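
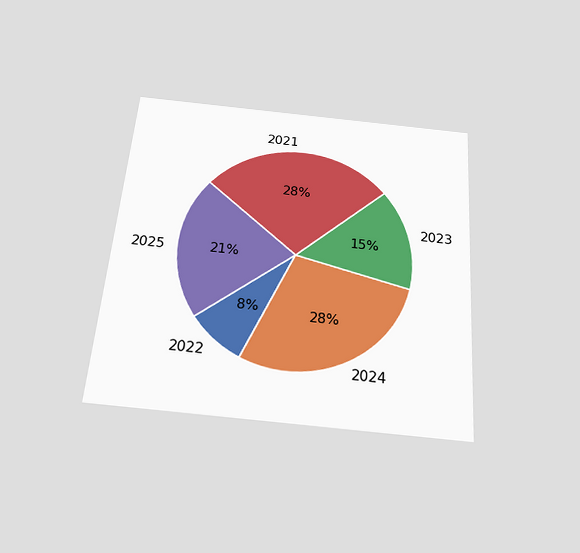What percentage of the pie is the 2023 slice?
The chart is tilted about 4° clockwise and viewed slightly from below. The 2023 slice takes up 15% of the pie.

15%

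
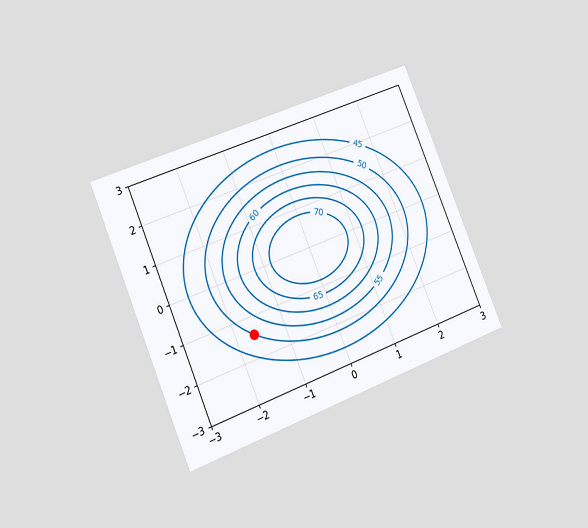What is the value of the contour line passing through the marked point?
The chart is tilted about 23° counter-clockwise and viewed slightly from the left. The marked point sits on the contour labelled 50.

50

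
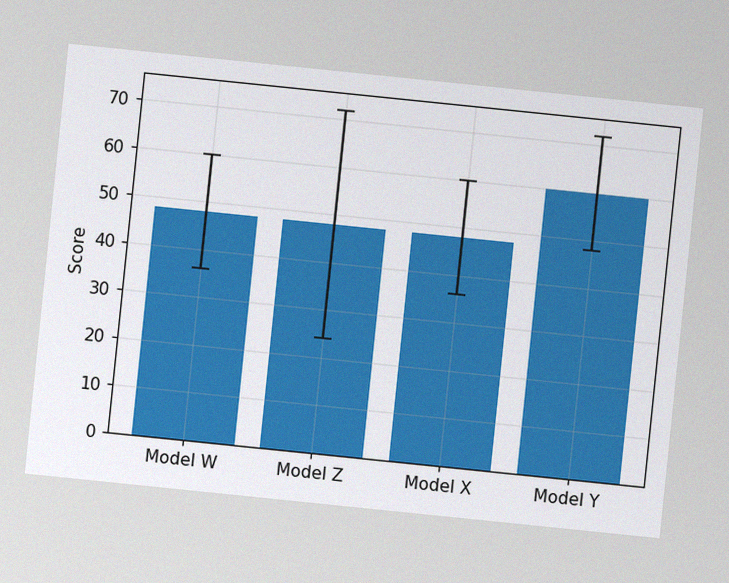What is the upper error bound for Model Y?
The chart is tilted about 6° clockwise, with some photo noise. The Model Y bar's upper whisker reaches 72.

72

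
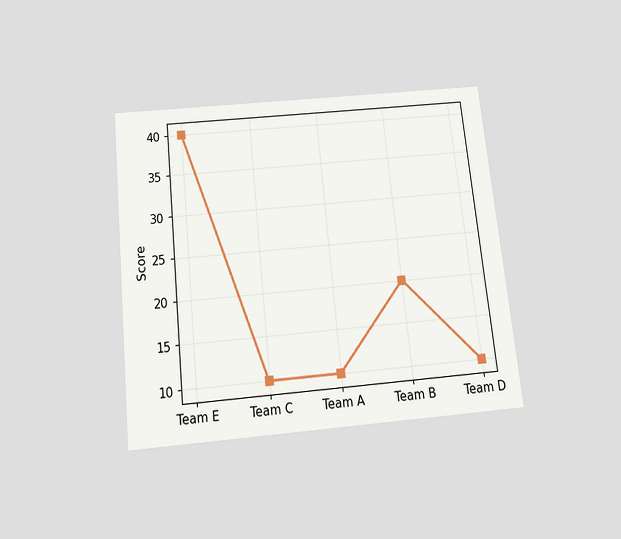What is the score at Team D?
The chart is tilted about 6° counter-clockwise and viewed slightly from below. At Team D, the line is at 10.

10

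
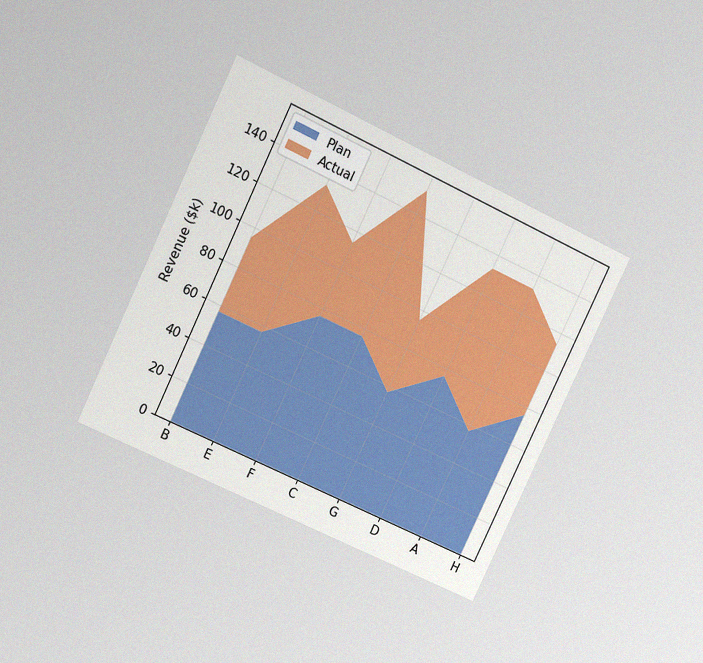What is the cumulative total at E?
The chart is tilted about 26° clockwise and viewed at a slight angle, with some photo noise. The stacked total at E reaches $133k.

$133k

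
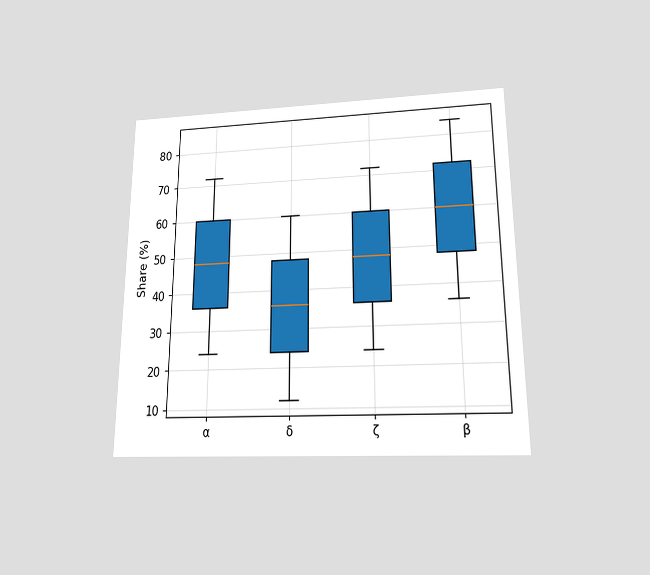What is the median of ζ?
The chart is viewed slightly from below. The median line in the ζ box sits at 48%.

48%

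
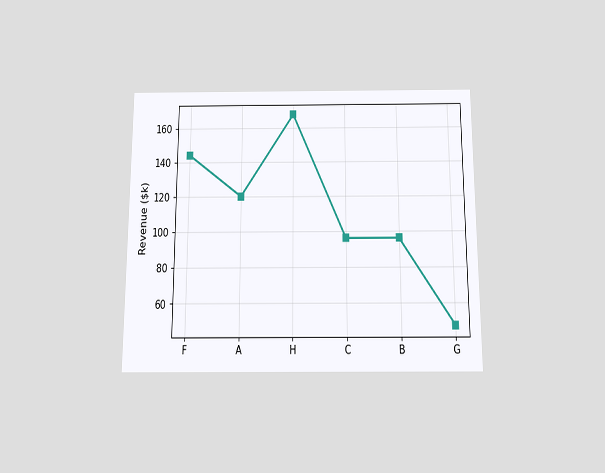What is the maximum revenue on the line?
$168k

The chart is viewed slightly from below. The highest point is at H, and reading across to the y-axis gives $168k.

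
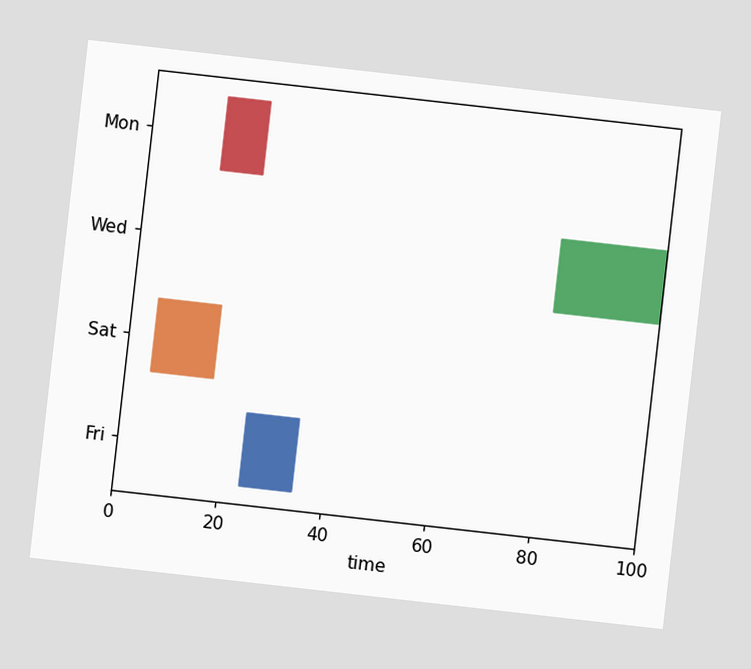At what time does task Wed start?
The chart is tilted about 6° clockwise. The Wed bar begins at t=80.

80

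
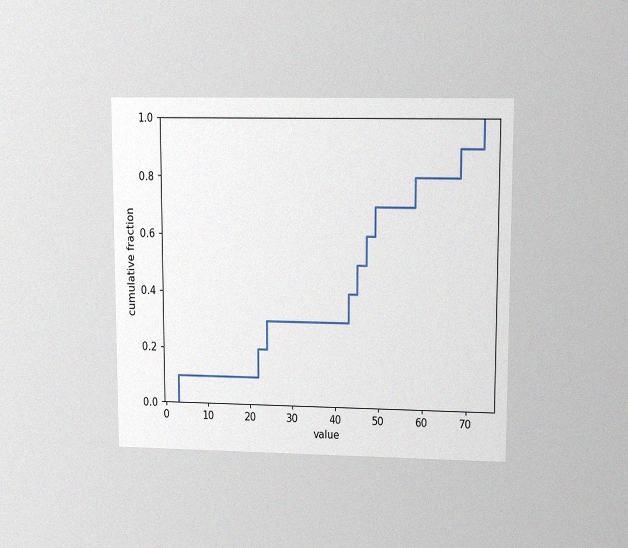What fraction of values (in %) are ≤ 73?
The chart is viewed at a slight angle, with some photo noise. At x=73 the ECDF step is at 100%.

100%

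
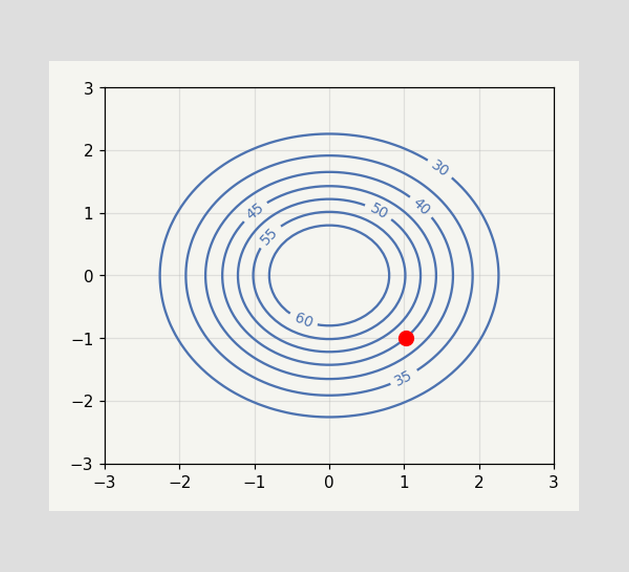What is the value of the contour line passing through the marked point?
The marked point sits on the contour labelled 45.

45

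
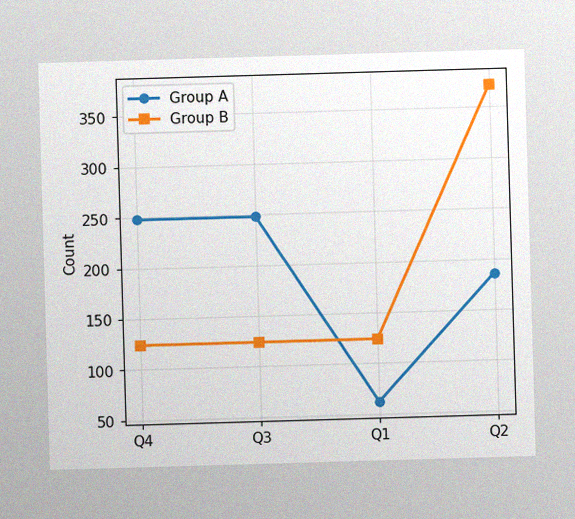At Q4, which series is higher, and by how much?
Group A, by 124

The image has some photo noise and uneven lighting. At Q4, Group A sits above the other line by 124.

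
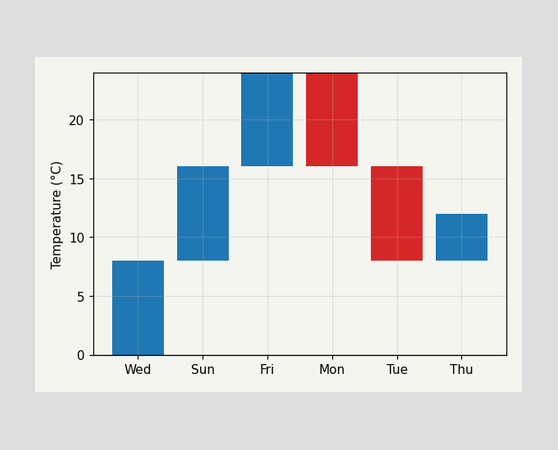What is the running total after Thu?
12°C

After Thu the running total reaches 12°C.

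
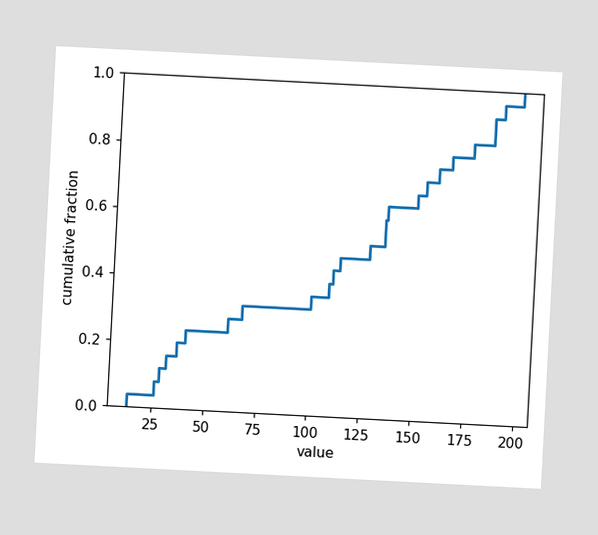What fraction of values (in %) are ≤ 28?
12%

The chart is tilted about 3° clockwise. At x=28 the ECDF step is at 12%.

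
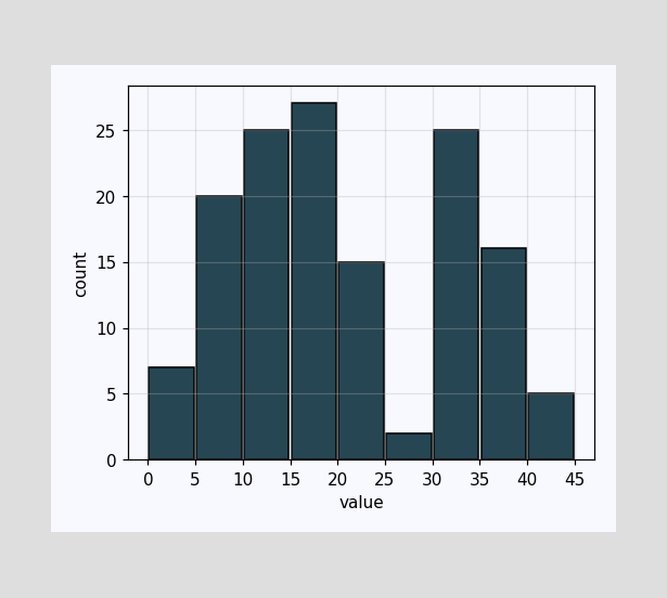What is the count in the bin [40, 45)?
5

The [40, 45) bin has height 5.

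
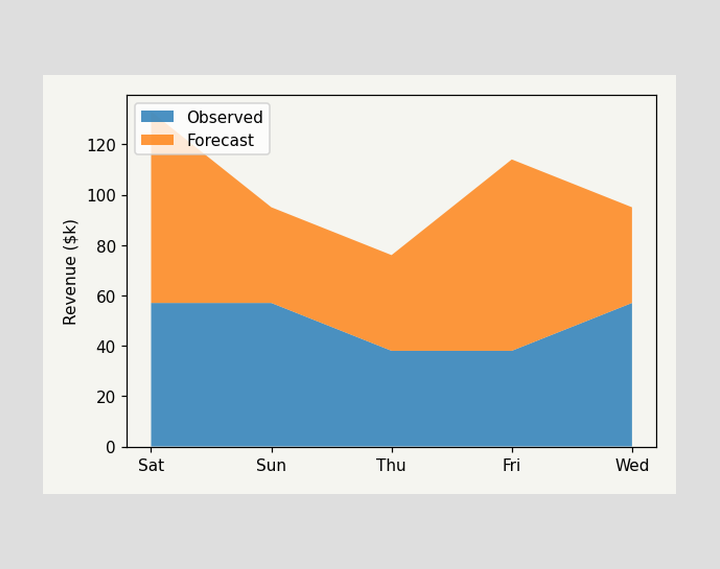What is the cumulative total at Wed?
$95k

The stacked total at Wed reaches $95k.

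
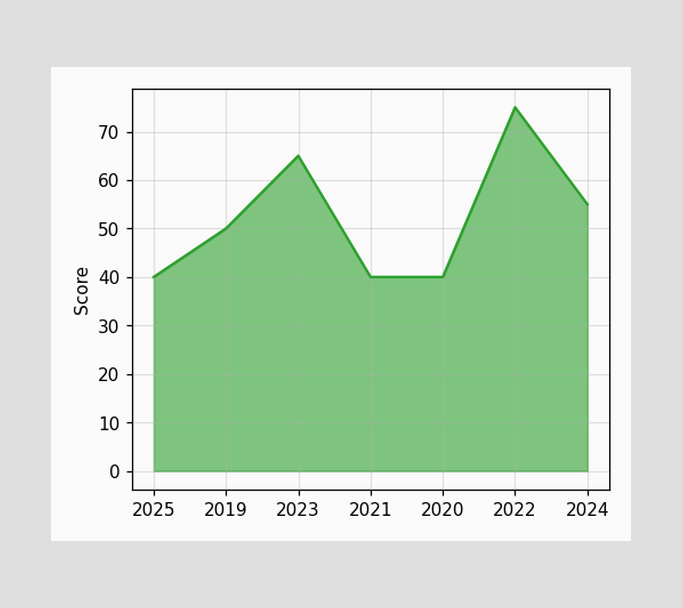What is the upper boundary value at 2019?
At 2019 the upper boundary is at 50.

50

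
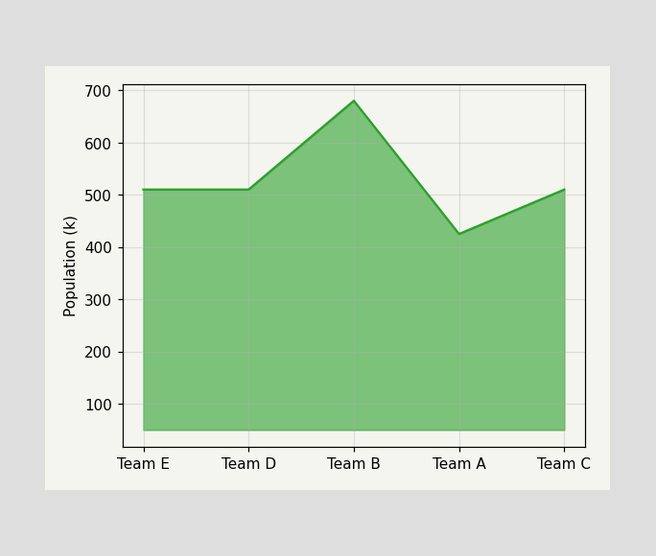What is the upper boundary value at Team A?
425k

At Team A the upper boundary is at 425k.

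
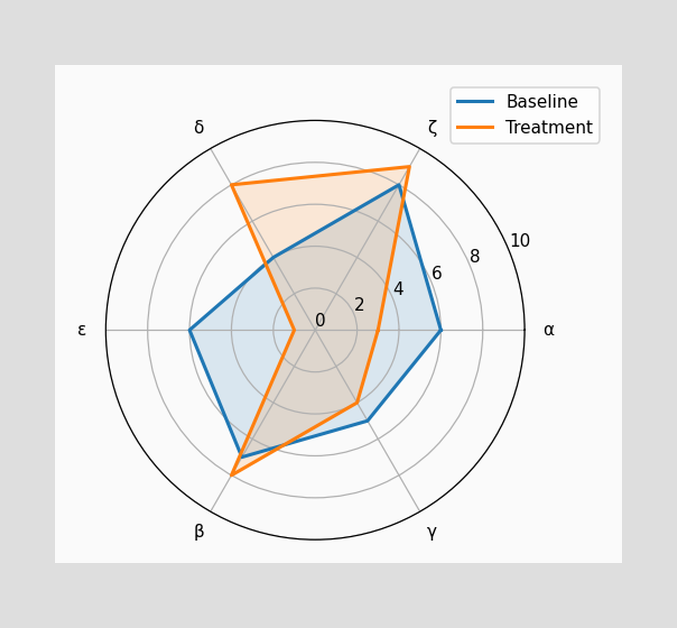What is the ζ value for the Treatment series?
On the ζ axis, Treatment reaches 9.

9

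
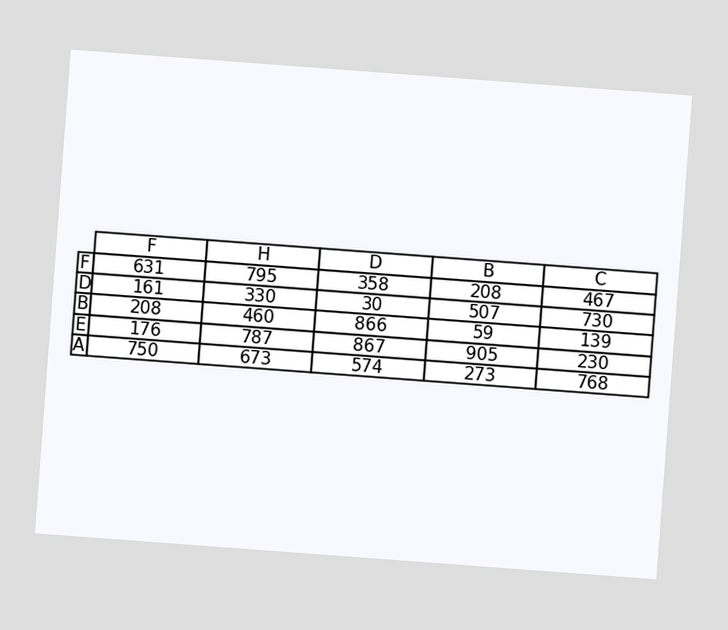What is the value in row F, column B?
208

The chart is tilted about 4° clockwise. The (F, B) cell reads 208.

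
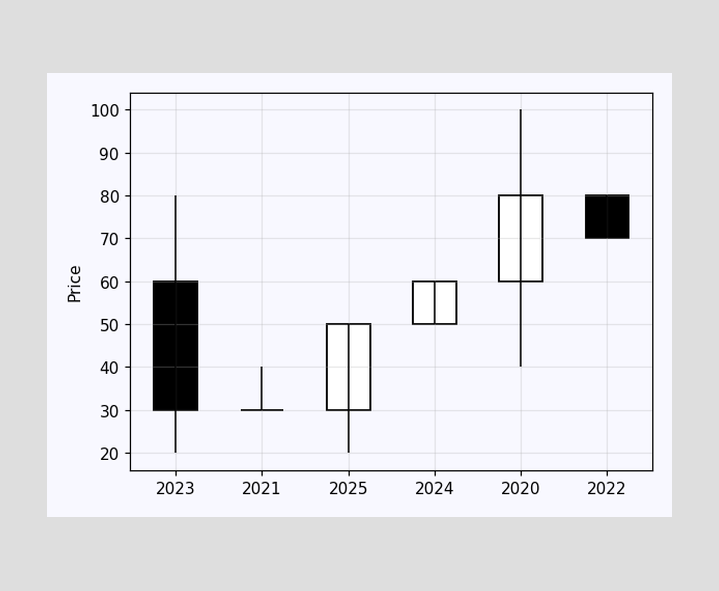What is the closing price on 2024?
60

The 2024 candle closes at 60.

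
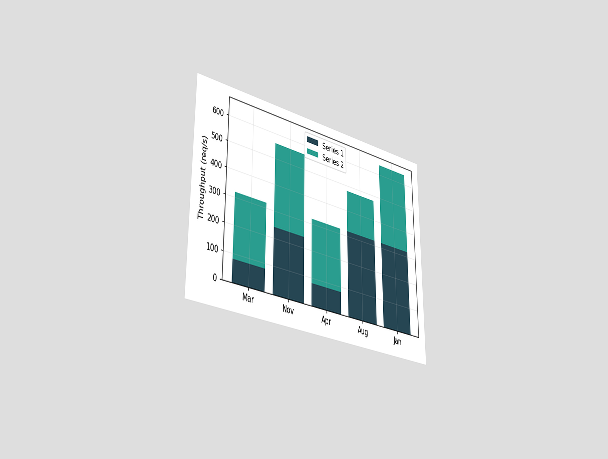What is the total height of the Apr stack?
320req/s

The chart is viewed slightly from the left. The Apr stack's top reaches 320req/s on the y-axis.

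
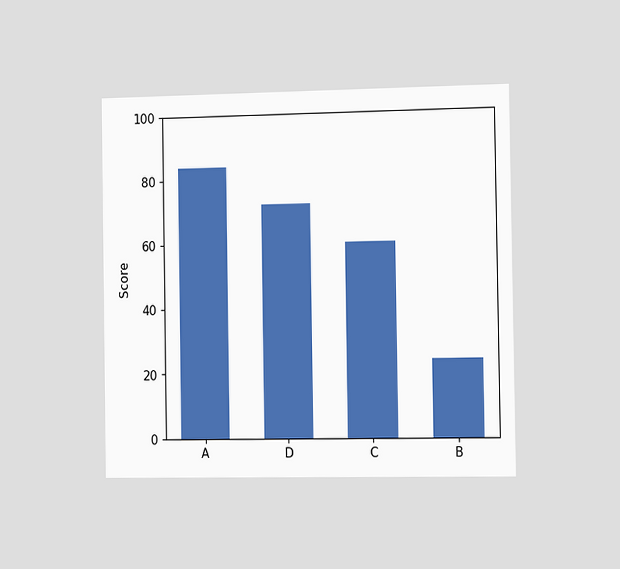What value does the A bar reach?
The chart is viewed slightly from the right. Reading along the chart's y-axis, the A bar reaches 84.

84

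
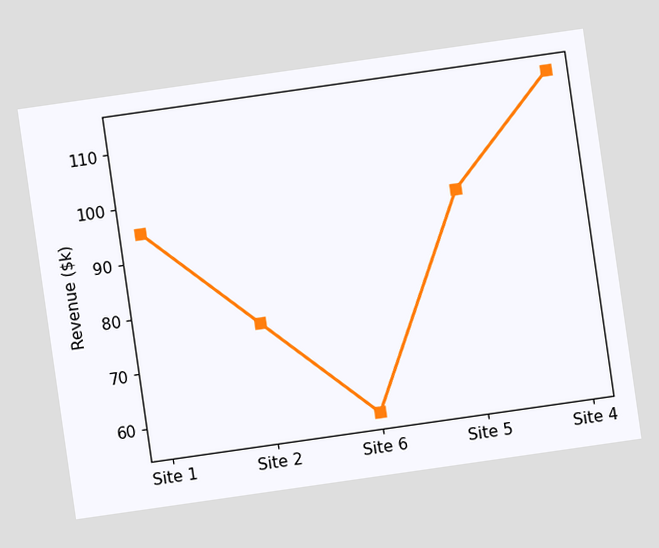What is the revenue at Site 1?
$95k

The chart is tilted about 8° counter-clockwise. At Site 1, the line is at $95k.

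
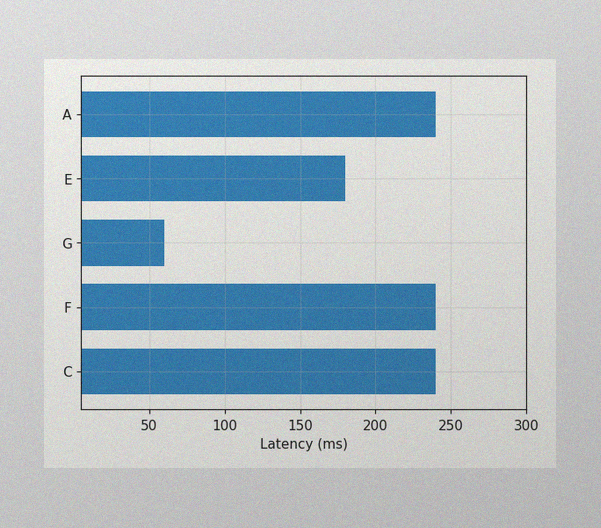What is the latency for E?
The image has some photo noise and uneven lighting. Reading along the chart's x-axis, the E bar reaches 180ms.

180ms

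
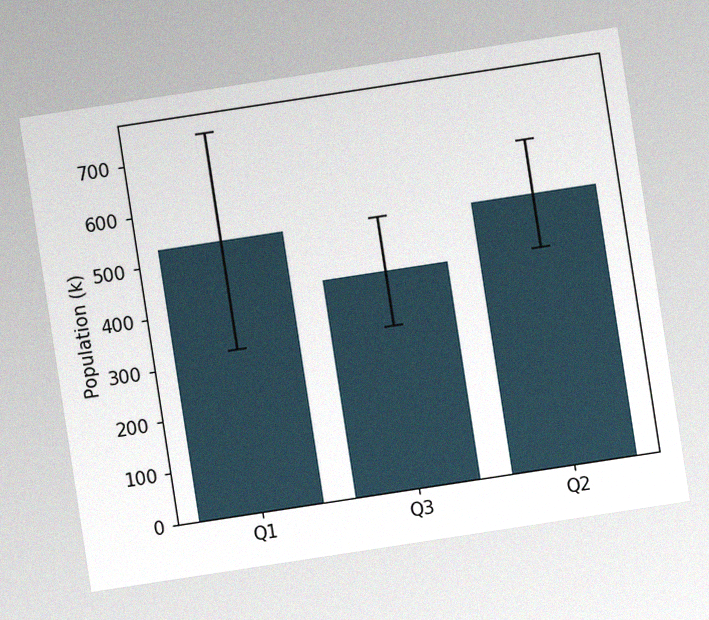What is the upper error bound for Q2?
636k

The chart is tilted about 9° counter-clockwise, with some photo noise. The Q2 bar's upper whisker reaches 636k.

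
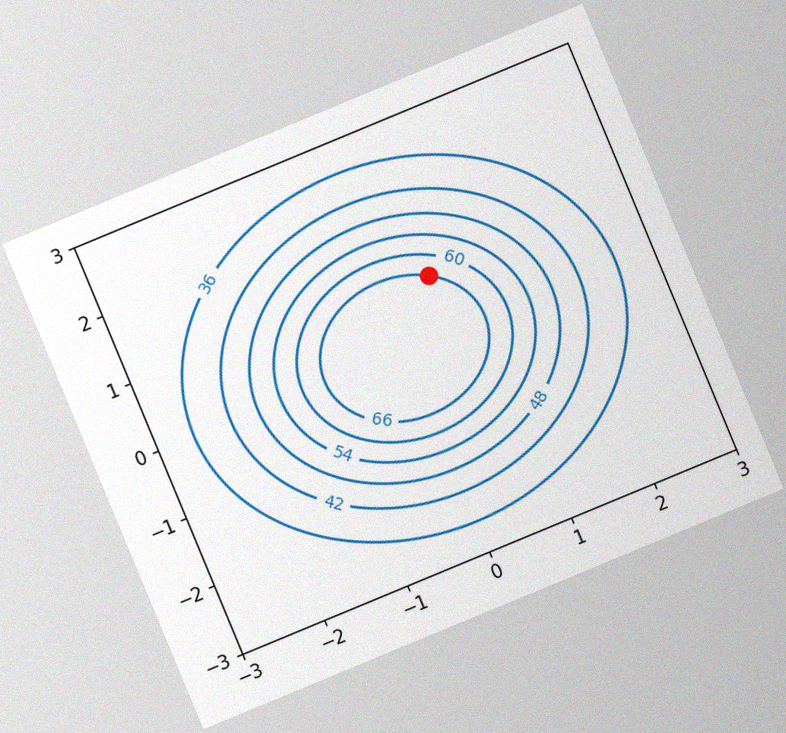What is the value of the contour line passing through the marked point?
66

The chart is tilted about 23° counter-clockwise, with some photo noise. The marked point sits on the contour labelled 66.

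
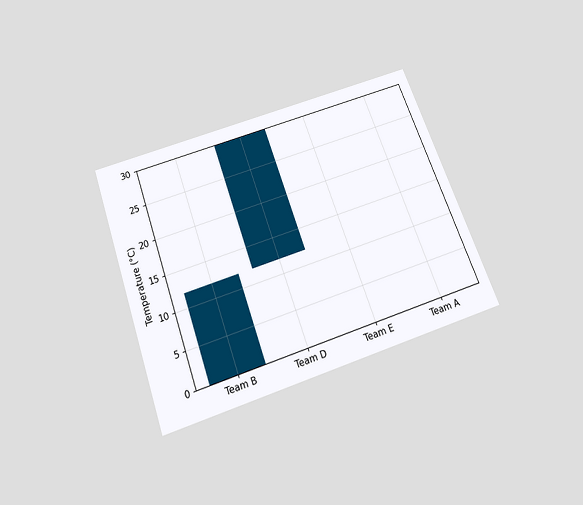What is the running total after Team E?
The chart is tilted about 20° counter-clockwise and viewed slightly from below. After Team E the running total reaches 30°C.

30°C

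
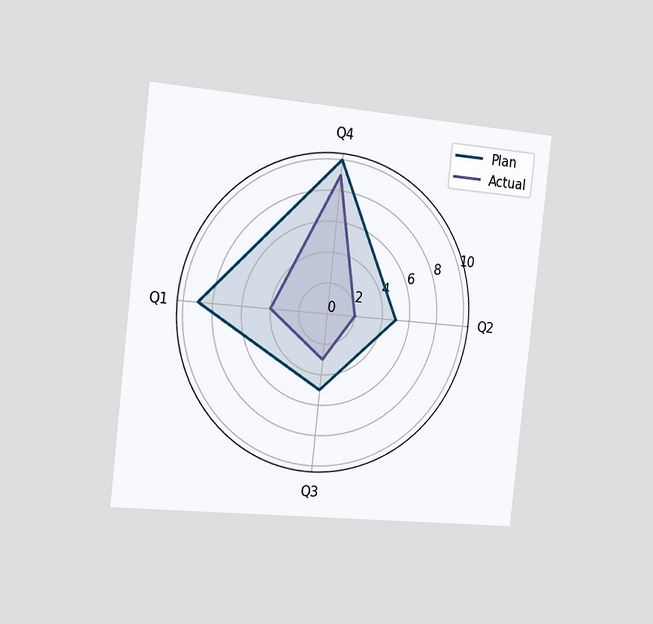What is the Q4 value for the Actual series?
The chart is tilted about 6° clockwise and viewed slightly from the left. On the Q4 axis, Actual reaches 9.

9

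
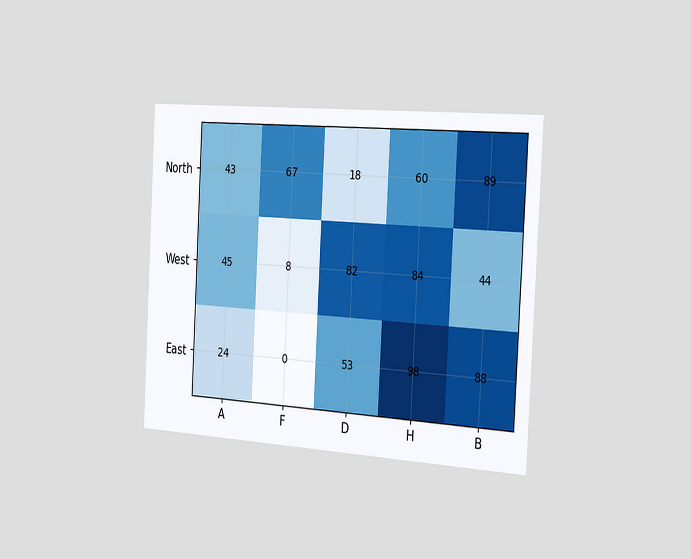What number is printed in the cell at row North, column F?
67

The chart is tilted about 3° clockwise and viewed slightly from the right. The (North, F) cell reads 67.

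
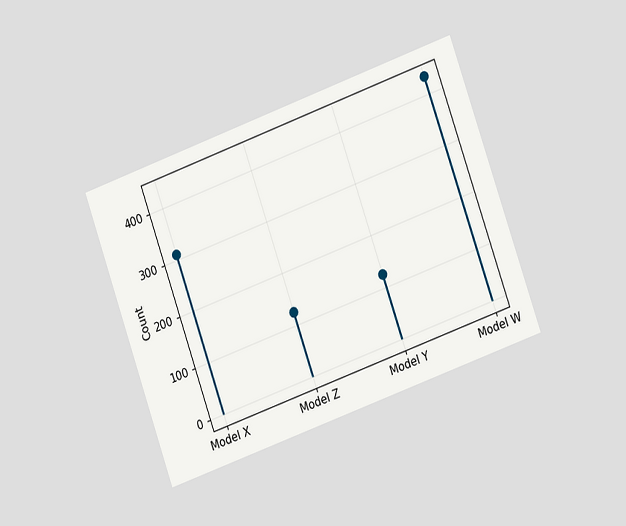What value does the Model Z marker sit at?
The chart is tilted about 20° counter-clockwise and viewed at a slight angle. The Model Z marker sits at 124.

124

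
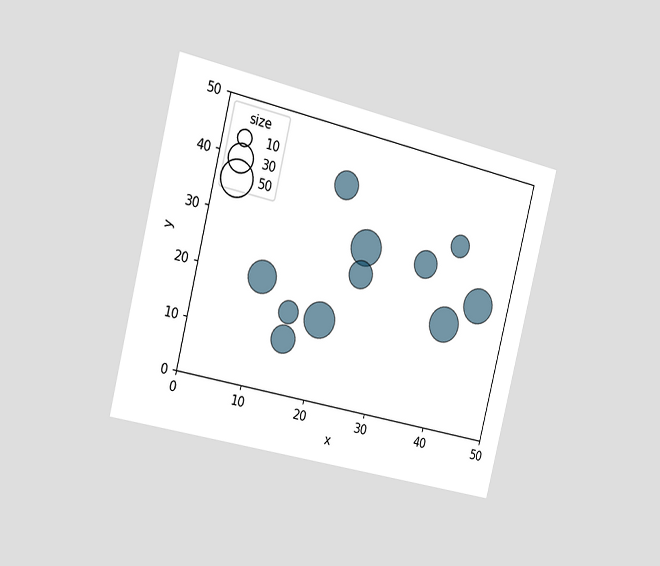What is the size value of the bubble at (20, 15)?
50

The chart is tilted about 14° clockwise and viewed slightly from the left. Matching the bubble at (20, 15) against the size legend gives 50.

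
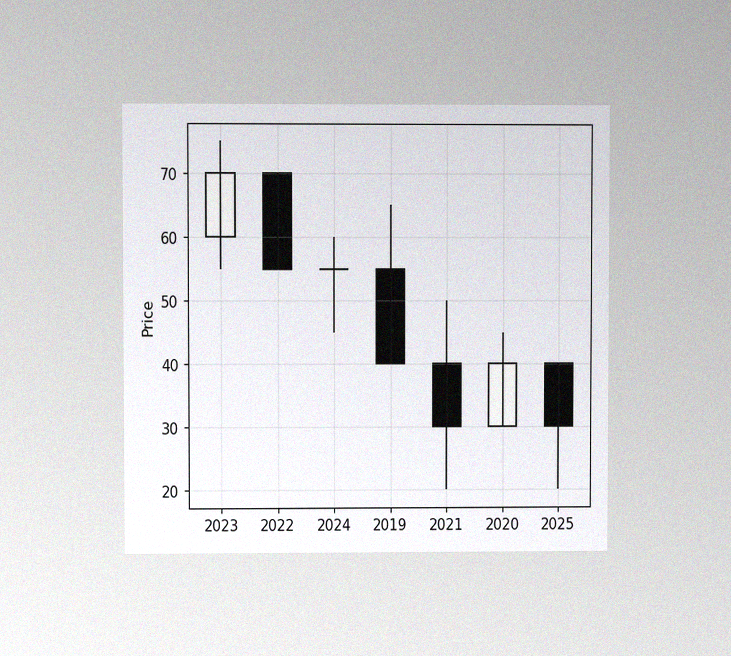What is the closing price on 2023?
The chart is viewed at a slight angle, with some photo noise. The 2023 candle closes at 70.

70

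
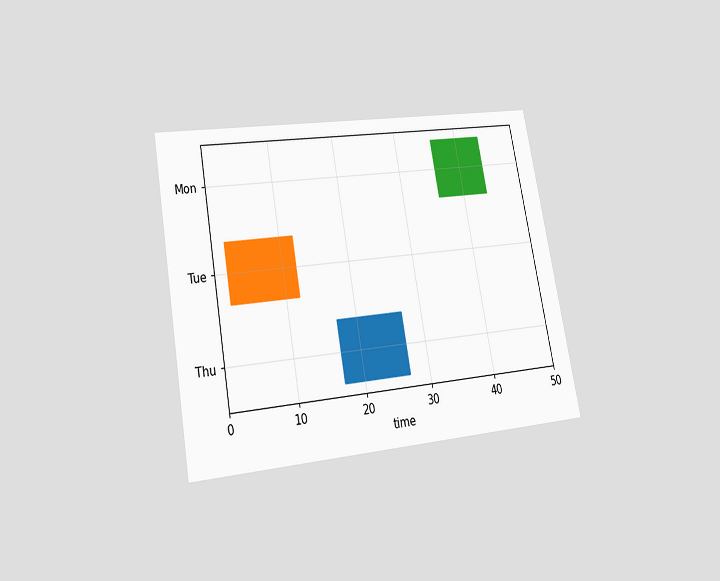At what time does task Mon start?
The chart is tilted about 10° counter-clockwise and viewed at a slight angle. The Mon bar begins at t=36.

36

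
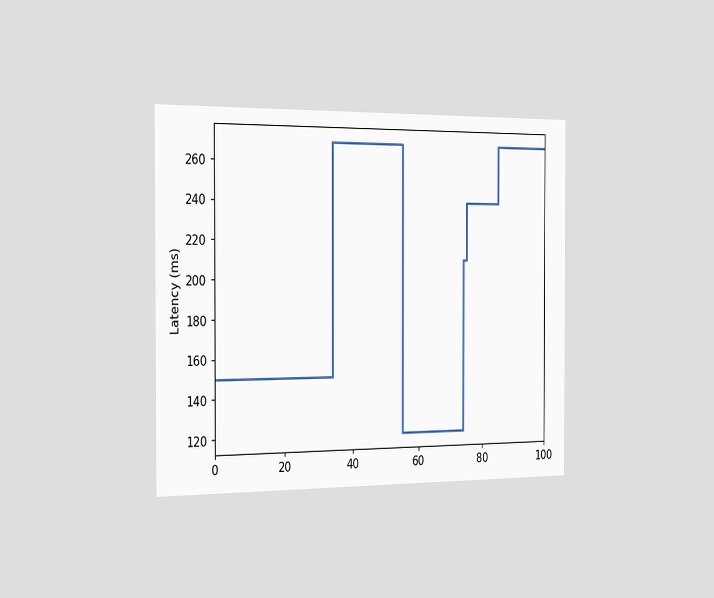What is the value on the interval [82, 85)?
240ms

The chart is viewed slightly from the left. On [82, 85) the step sits at 240ms.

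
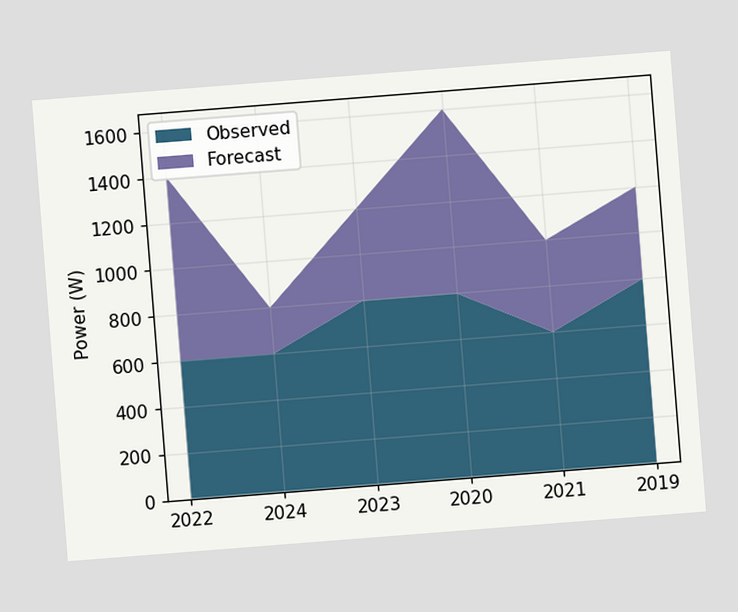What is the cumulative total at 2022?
The chart is tilted about 4° counter-clockwise. The stacked total at 2022 reaches 1400W.

1400W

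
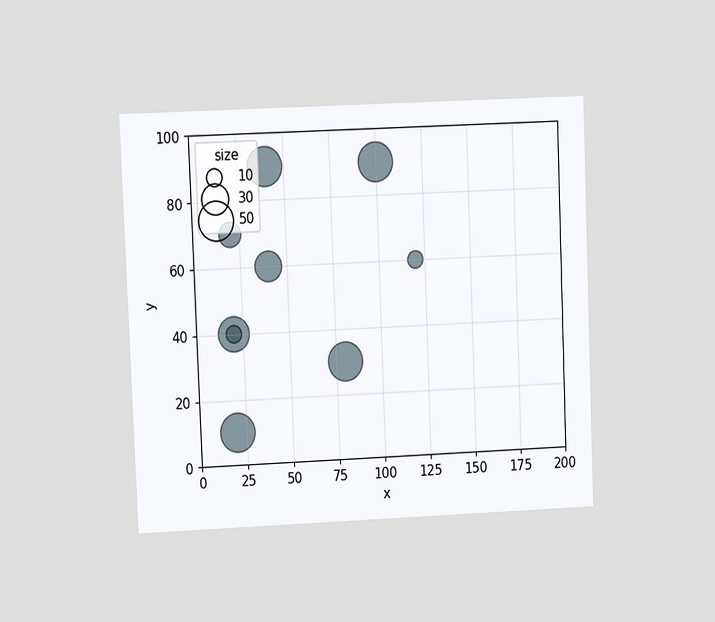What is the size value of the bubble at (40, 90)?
The chart is tilted about 2° counter-clockwise and viewed at a slight angle. Matching the bubble at (40, 90) against the size legend gives 50.

50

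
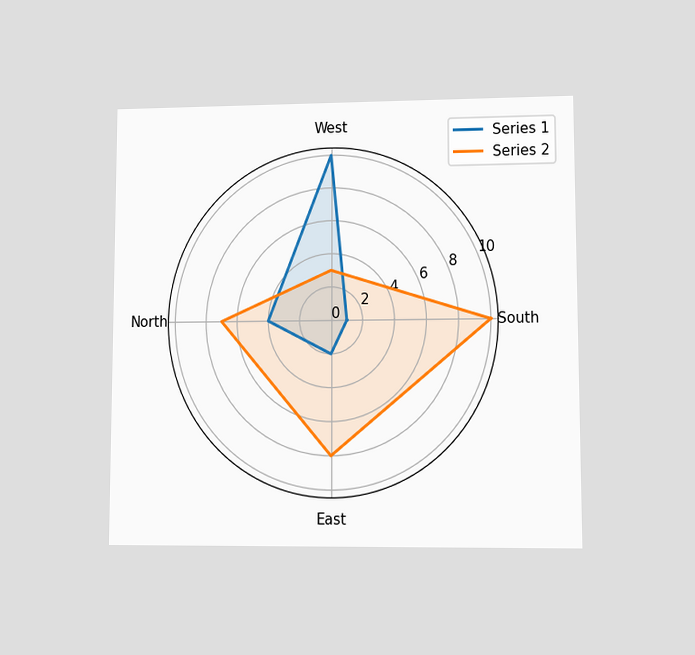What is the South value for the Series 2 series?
10

The chart is viewed at a slight angle. On the South axis, Series 2 reaches 10.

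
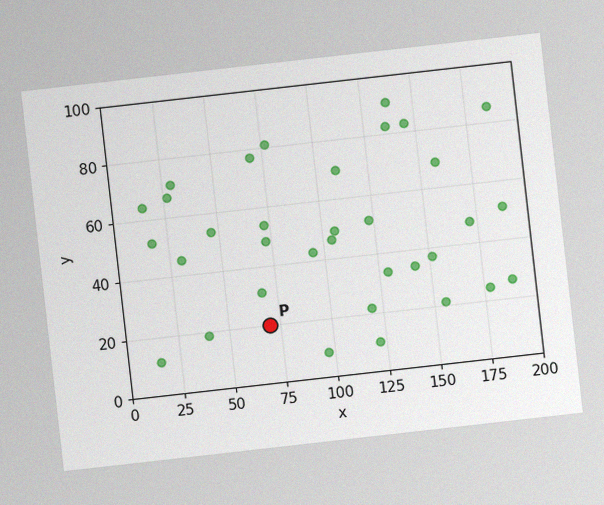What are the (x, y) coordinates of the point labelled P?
The chart is tilted about 6° counter-clockwise, with some photo noise. Following the gridlines from P to each axis, P sits at (70, 20).

(70, 20)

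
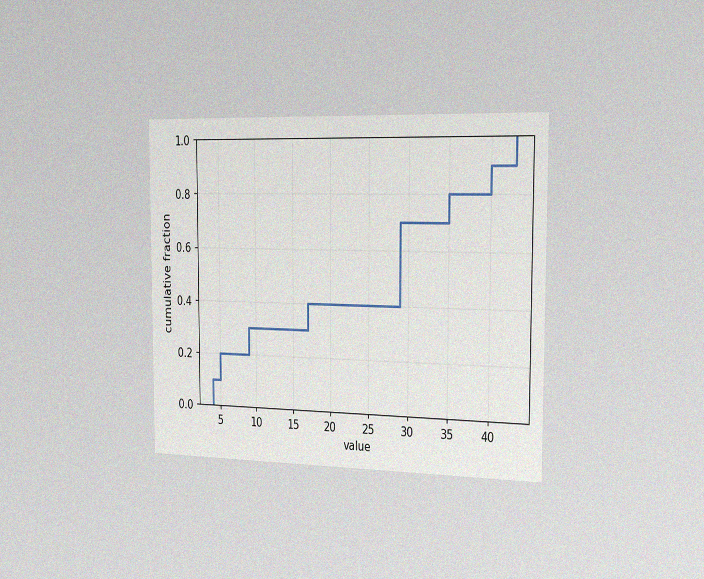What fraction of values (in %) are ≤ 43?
100%

The chart is viewed slightly from the right, with some photo noise. At x=43 the ECDF step is at 100%.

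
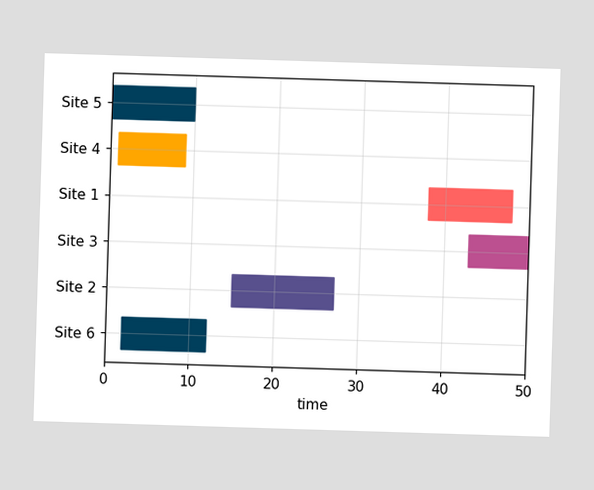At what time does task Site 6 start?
2

The Site 6 bar begins at t=2.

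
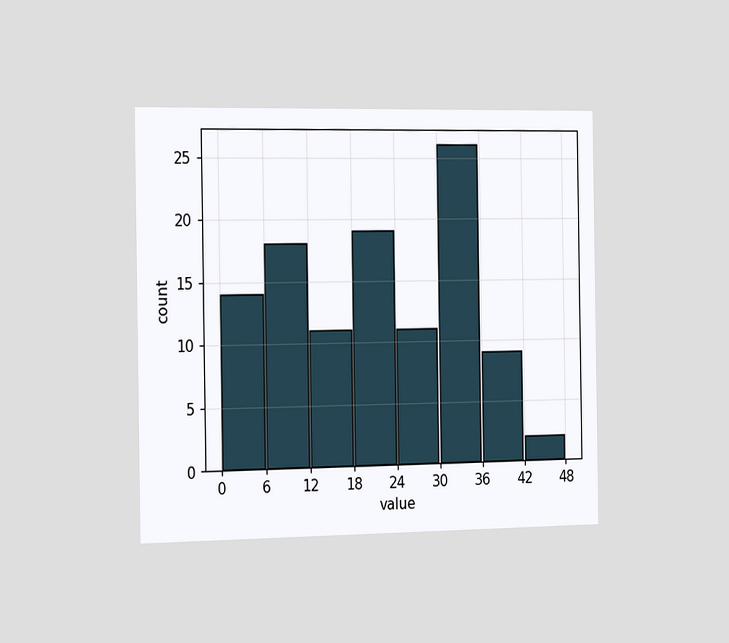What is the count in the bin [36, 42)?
9

The chart is viewed slightly from the left. The [36, 42) bin has height 9.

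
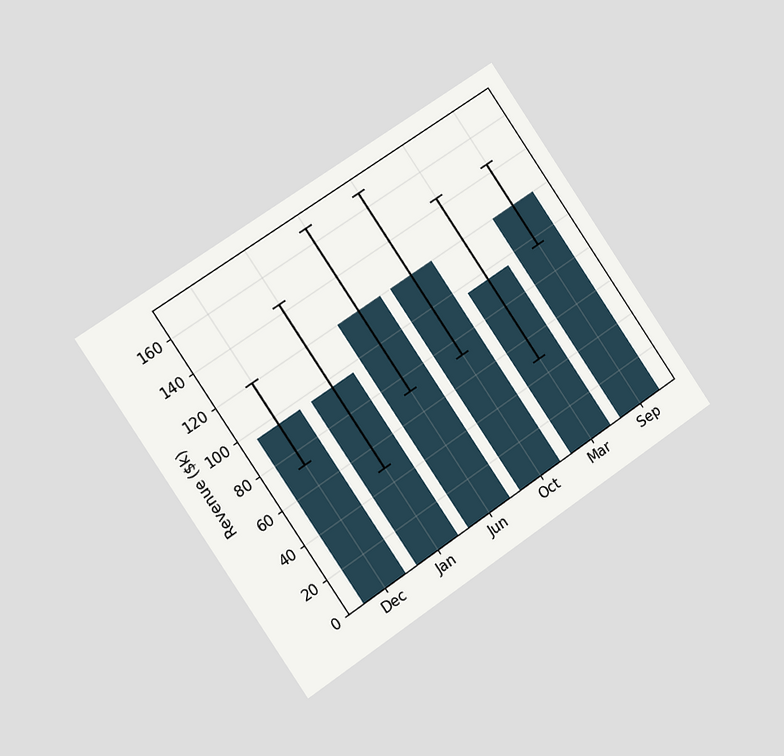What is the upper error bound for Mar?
The chart is tilted about 34° counter-clockwise and viewed slightly from the left. The Mar bar's upper whisker reaches $144k.

$144k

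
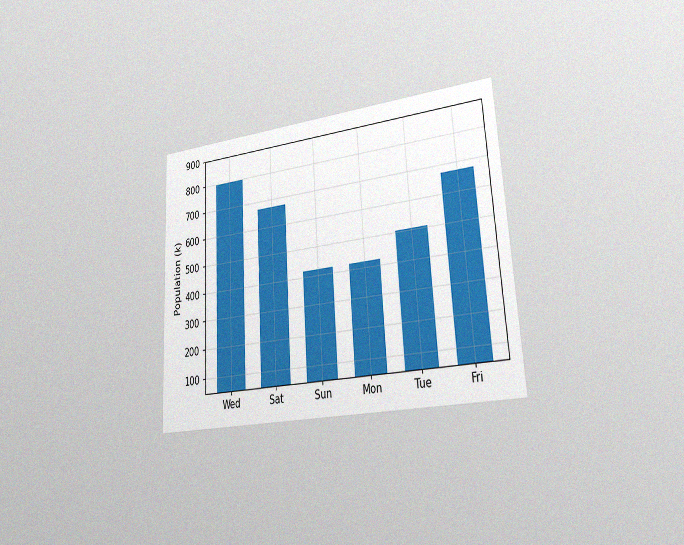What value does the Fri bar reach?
The chart is tilted about 3° counter-clockwise and viewed slightly from the right, with some photo noise. Reading along the chart's y-axis, the Fri bar reaches 672k.

672k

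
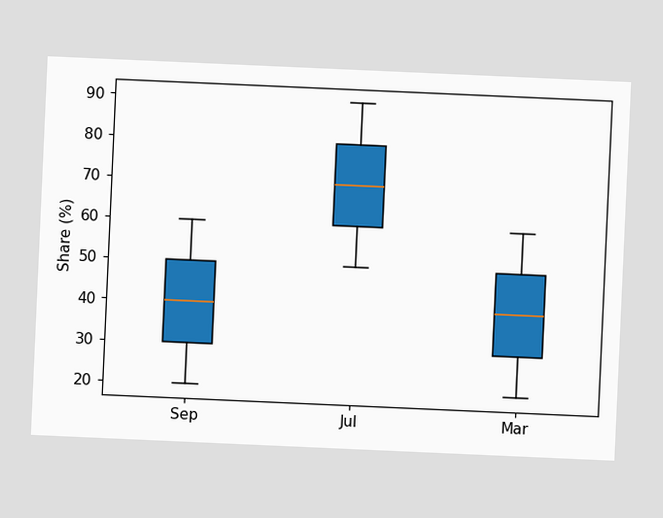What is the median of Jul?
The chart is tilted about 3° clockwise. The median line in the Jul box sits at 70%.

70%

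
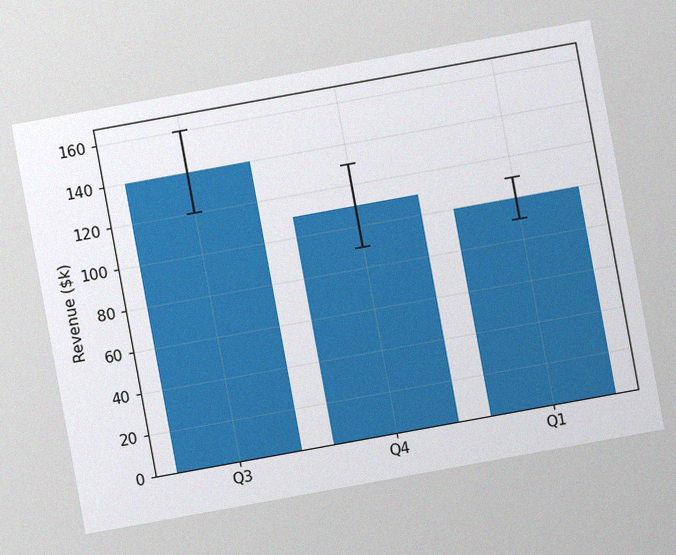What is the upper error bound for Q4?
The chart is tilted about 10° counter-clockwise, with some photo noise. The Q4 bar's upper whisker reaches $130k.

$130k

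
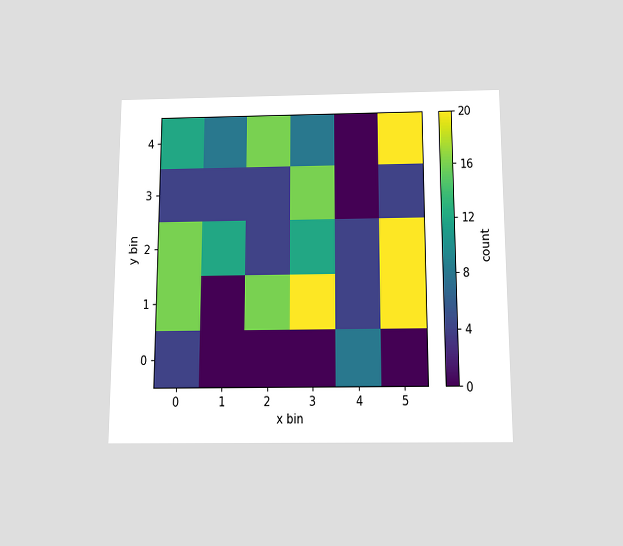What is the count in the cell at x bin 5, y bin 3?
The chart is viewed slightly from below. Matching the cell (5, 3) against the colorbar gives 4.

4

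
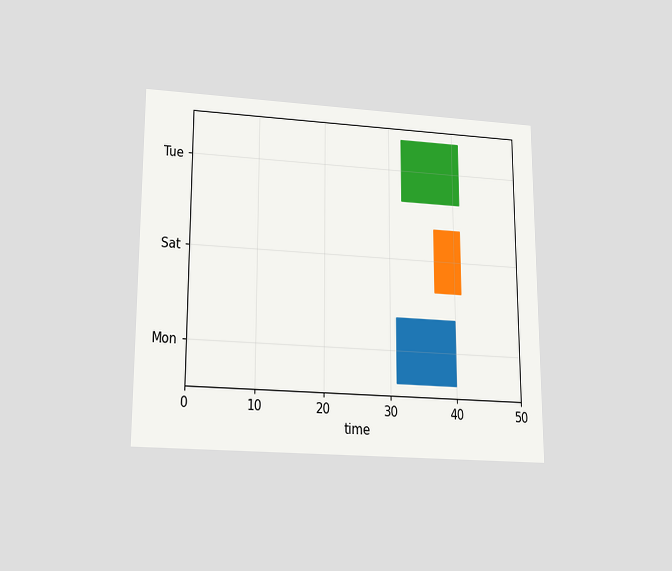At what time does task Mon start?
The chart is viewed slightly from below. The Mon bar begins at t=31.

31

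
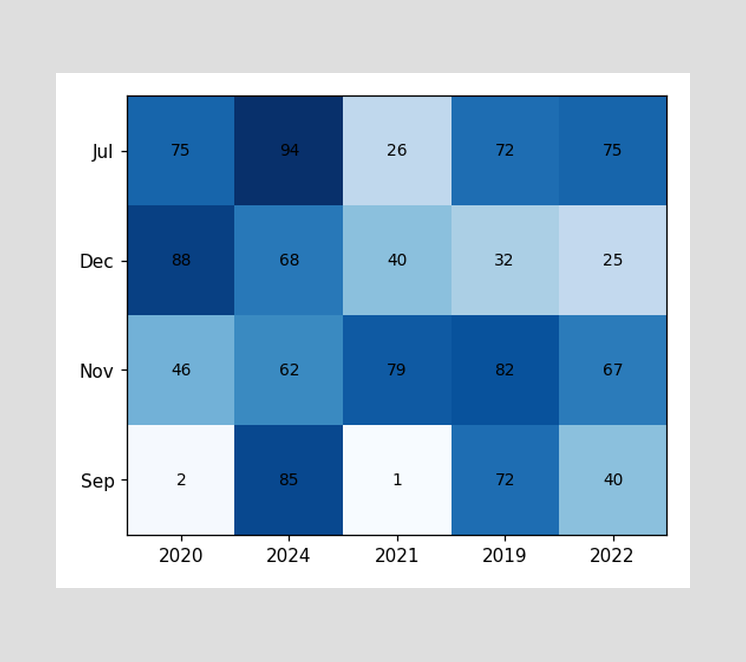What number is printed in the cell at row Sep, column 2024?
85

The (Sep, 2024) cell reads 85.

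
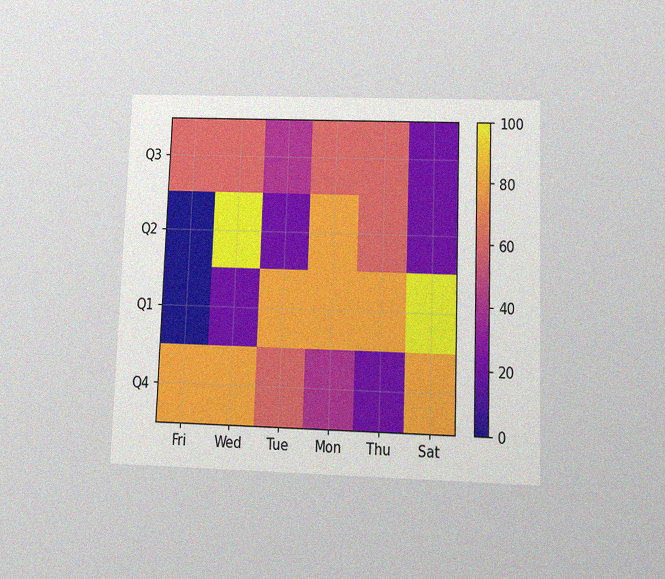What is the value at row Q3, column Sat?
20

The chart is tilted about 2° clockwise and viewed at a slight angle, with some photo noise. Matching cell (Q3, Sat) against the colorbar gives 20.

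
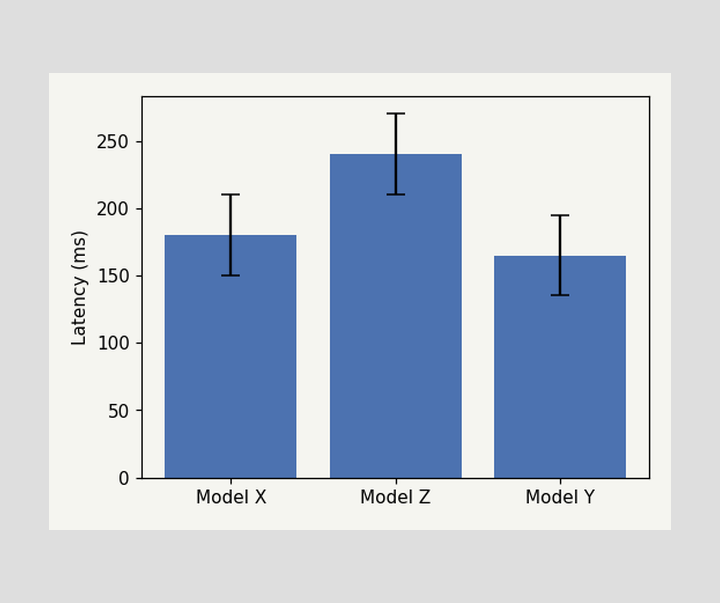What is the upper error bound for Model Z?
The Model Z bar's upper whisker reaches 270ms.

270ms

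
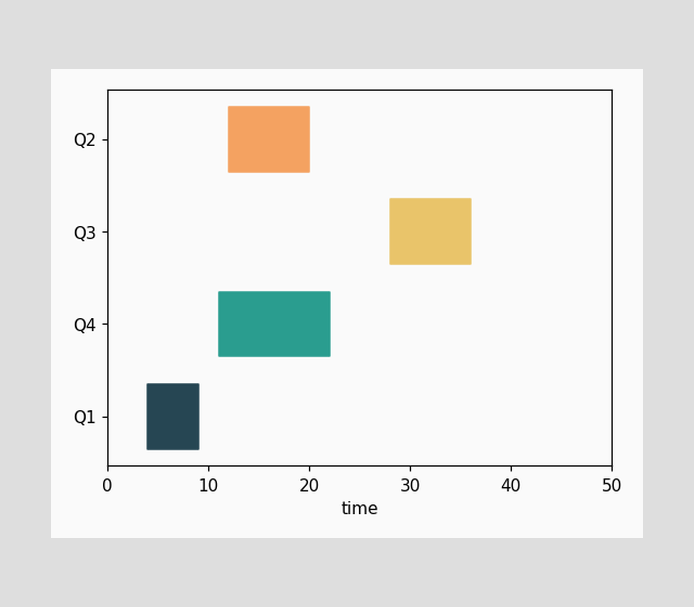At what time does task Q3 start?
28

The Q3 bar begins at t=28.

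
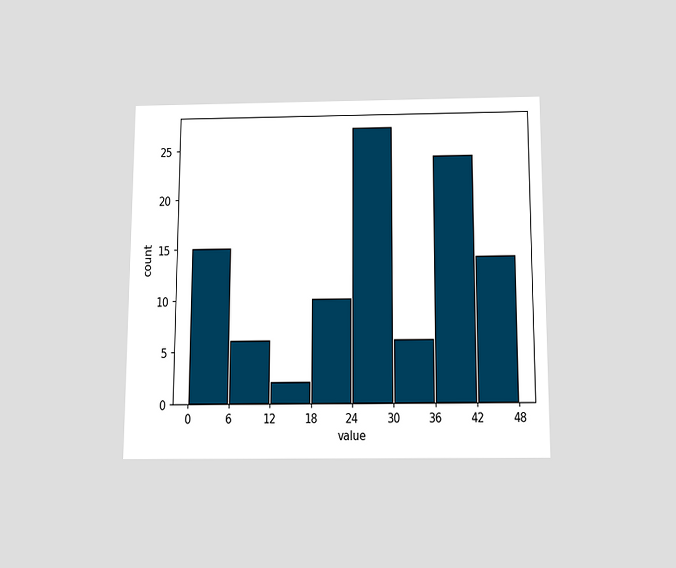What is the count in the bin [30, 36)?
The chart is viewed slightly from below. The [30, 36) bin has height 6.

6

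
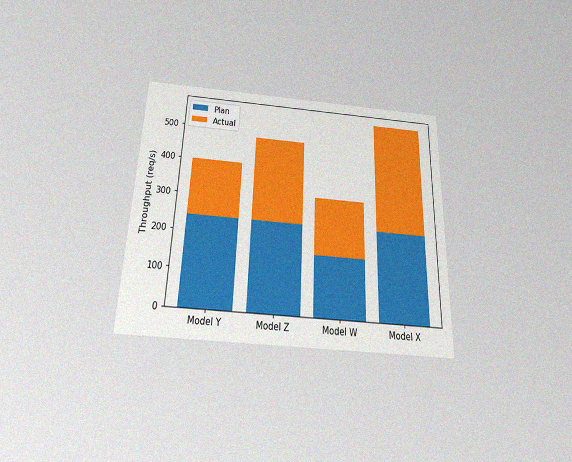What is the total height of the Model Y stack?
The chart is viewed slightly from below, with some photo noise. The Model Y stack's top reaches 400req/s on the y-axis.

400req/s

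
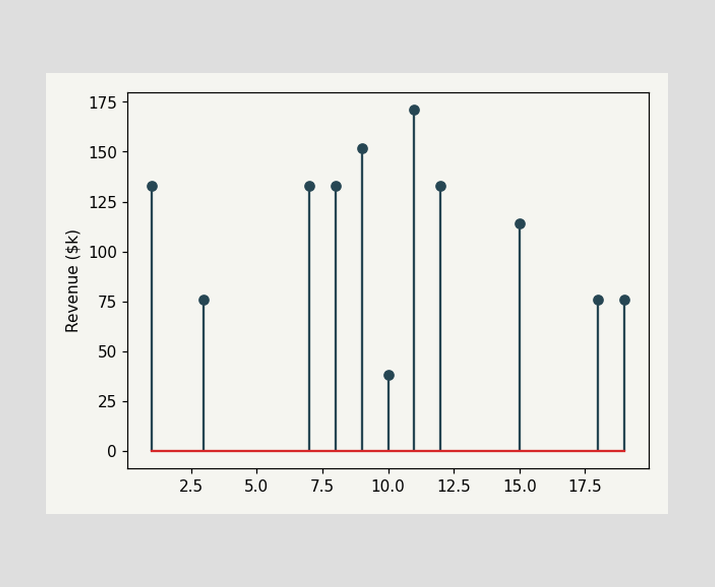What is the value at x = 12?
$133k

The stem at x=12 reaches $133k.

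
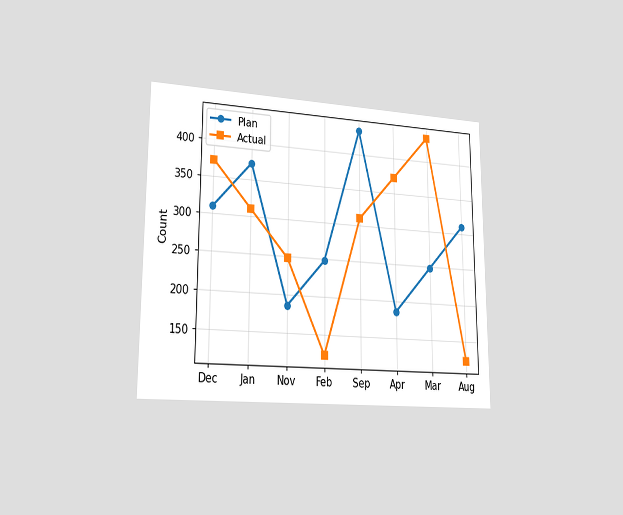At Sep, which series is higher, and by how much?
The chart is viewed slightly from the left. At Sep, Plan sits above the other line by 124.

Plan, by 124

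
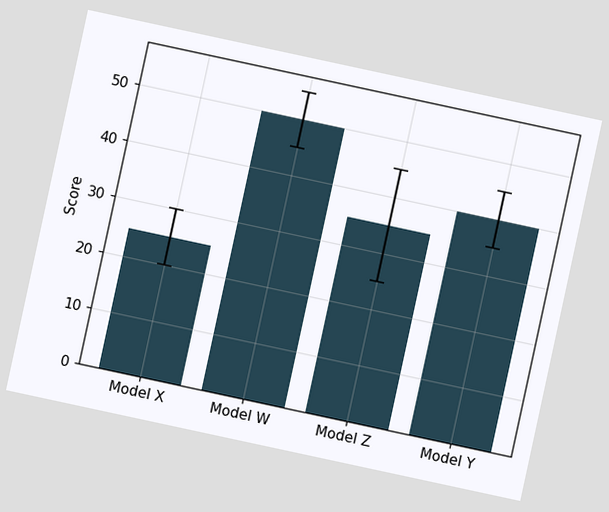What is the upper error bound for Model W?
55

The chart is tilted about 12° clockwise. The Model W bar's upper whisker reaches 55.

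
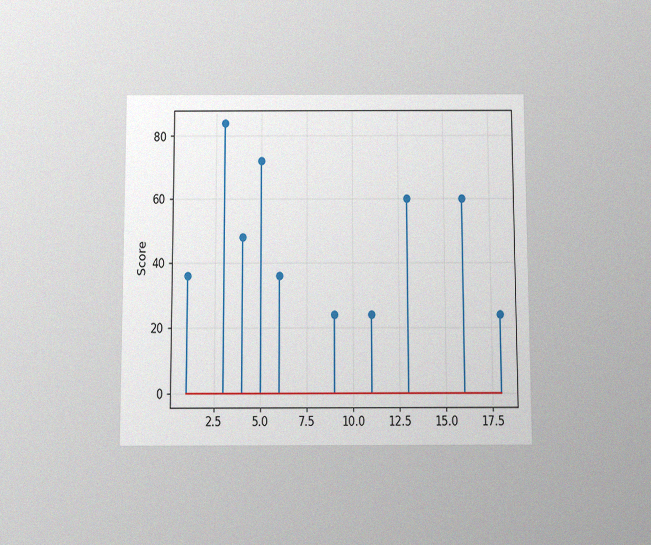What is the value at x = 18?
24

The chart is viewed slightly from below, with some photo noise. The stem at x=18 reaches 24.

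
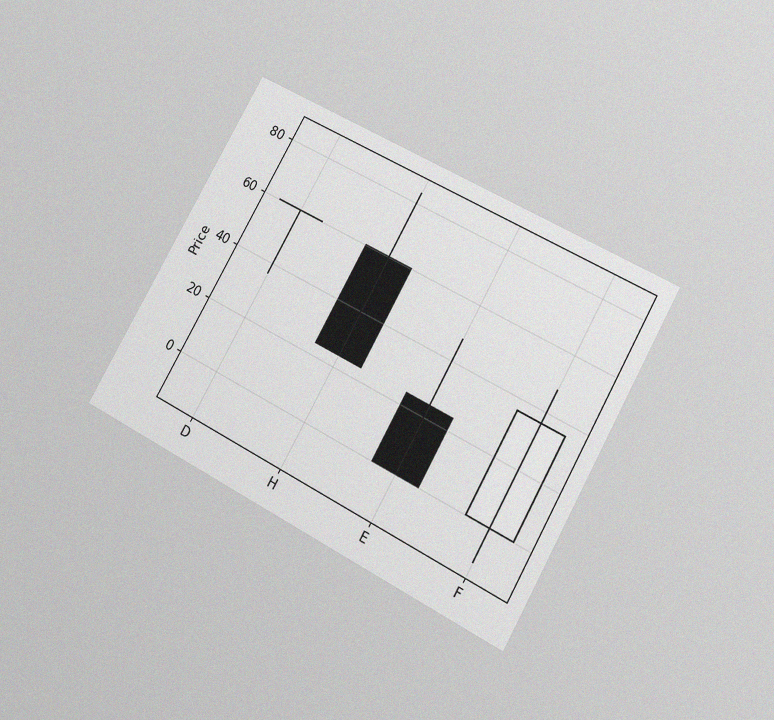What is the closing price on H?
The chart is tilted about 29° clockwise and viewed slightly from below, with some photo noise. The H candle closes at 24.

24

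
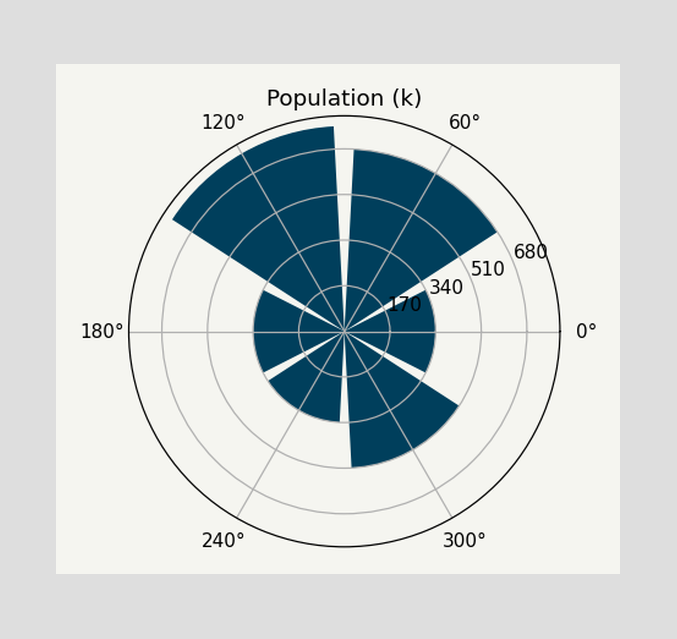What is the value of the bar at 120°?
765k

The bar at 120° reaches 765k on the radial axis.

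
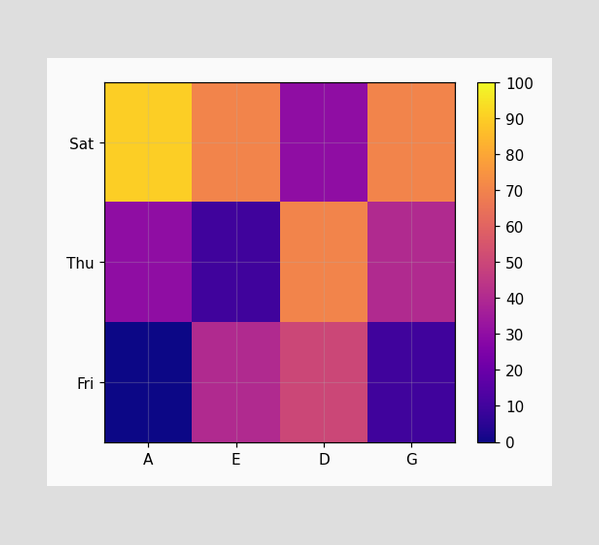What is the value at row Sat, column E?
Matching cell (Sat, E) against the colorbar gives 70.

70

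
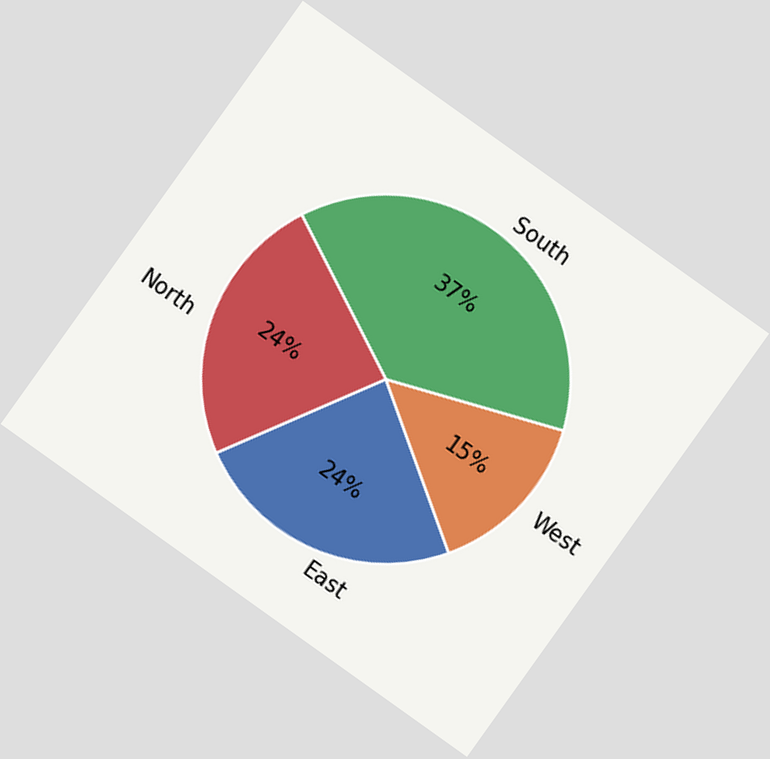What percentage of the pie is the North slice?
24%

The chart is tilted about 36° clockwise. The North slice takes up 24% of the pie.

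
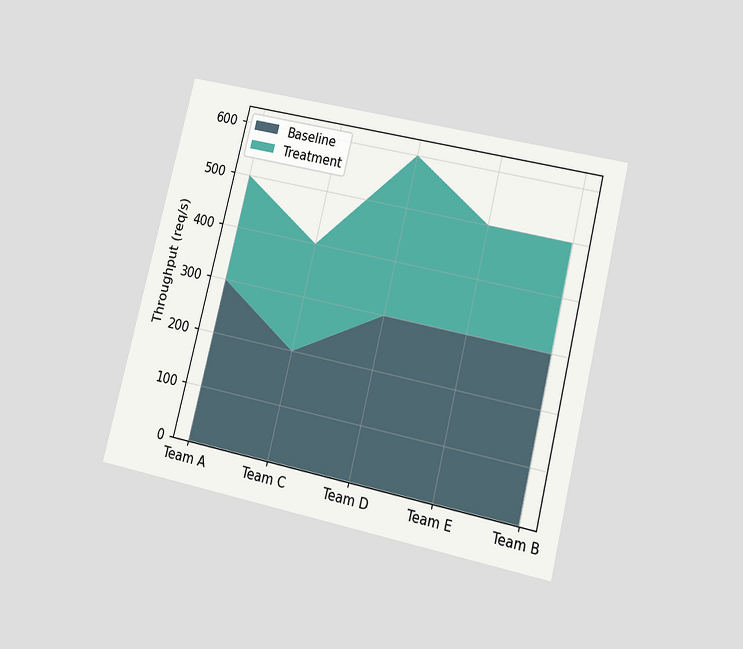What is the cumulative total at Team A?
The chart is tilted about 14° clockwise and viewed at a slight angle. The stacked total at Team A reaches 500req/s.

500req/s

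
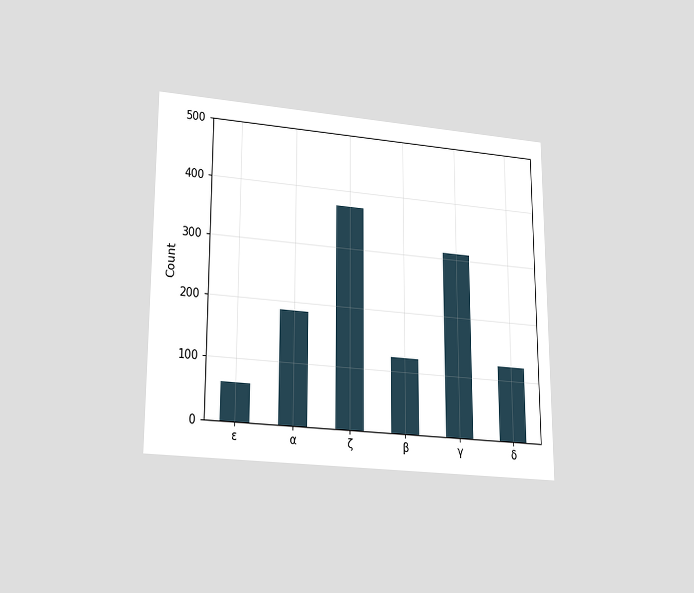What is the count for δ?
124

The chart is viewed at a slight angle. Reading along the chart's y-axis, the δ bar reaches 124.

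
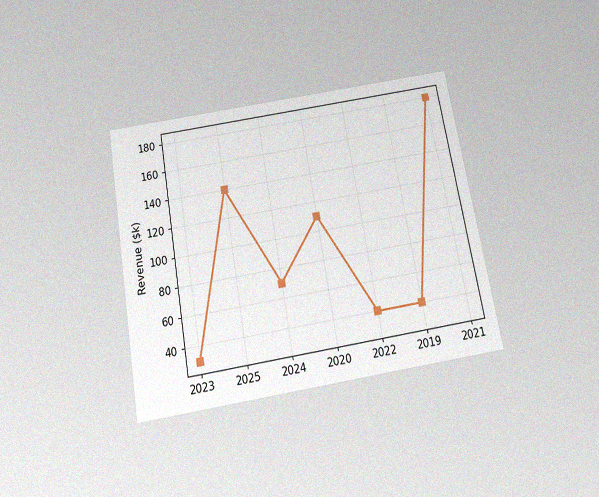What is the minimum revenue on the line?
$30k

The chart is tilted about 10° counter-clockwise and viewed slightly from below, with some photo noise. The lowest point is at 2023, and reading across to the y-axis gives $30k.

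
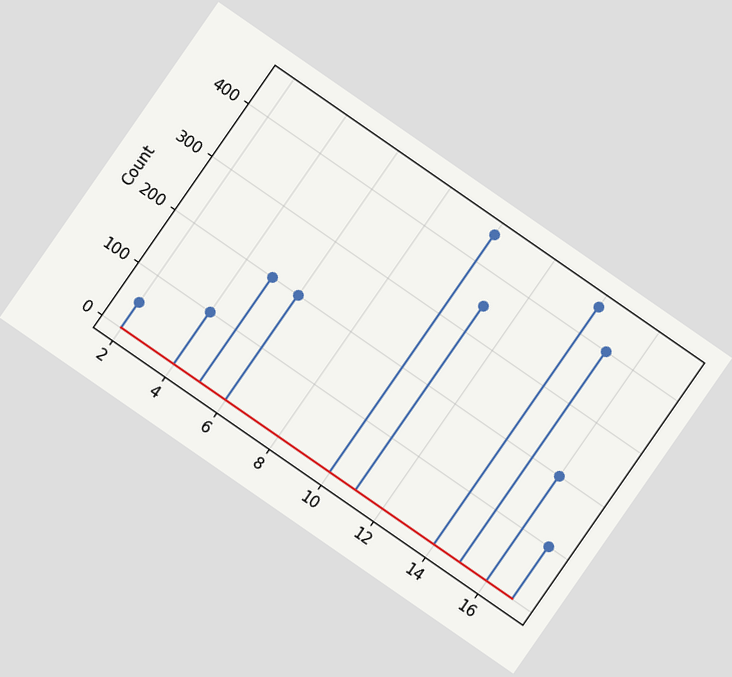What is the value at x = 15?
400

The chart is tilted about 35° clockwise. The stem at x=15 reaches 400.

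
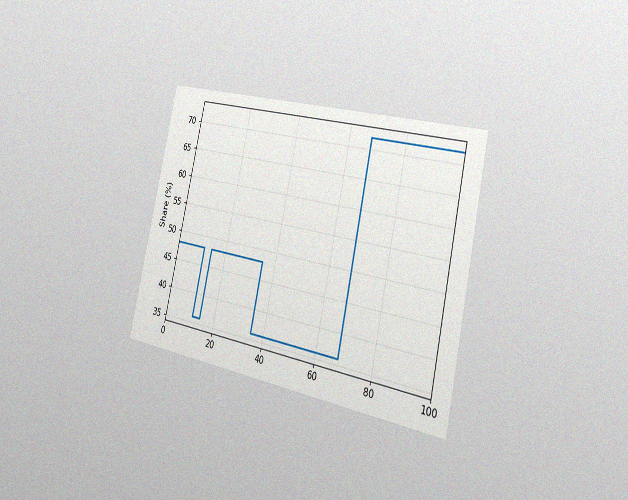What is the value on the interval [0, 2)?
48%

The chart is tilted about 12° clockwise and viewed slightly from the right, with some photo noise. On [0, 2) the step sits at 48%.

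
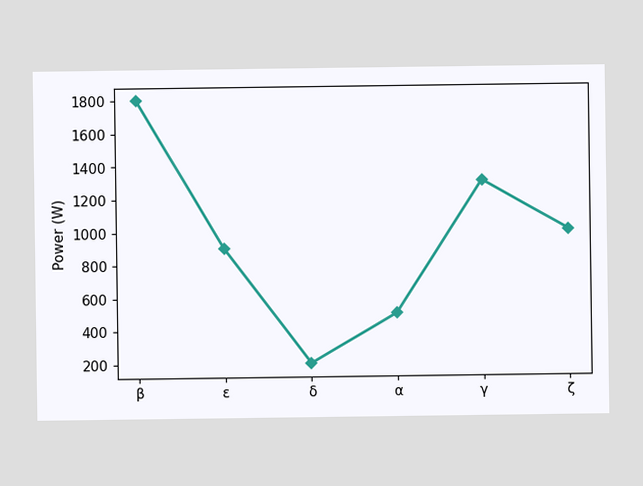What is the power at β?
1800W

At β, the line is at 1800W.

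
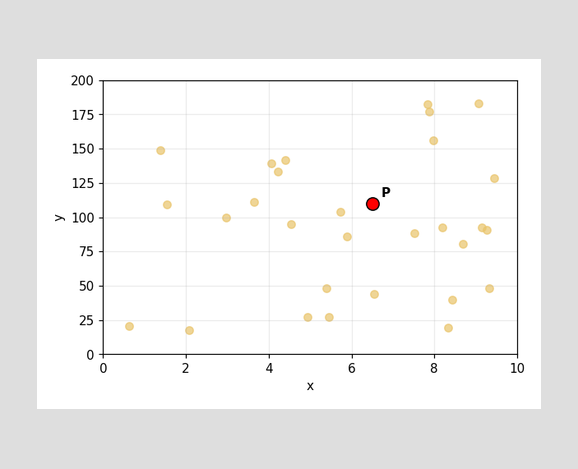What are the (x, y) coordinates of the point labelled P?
(6.5, 110)

Following the gridlines from P to each axis, P sits at (6.5, 110).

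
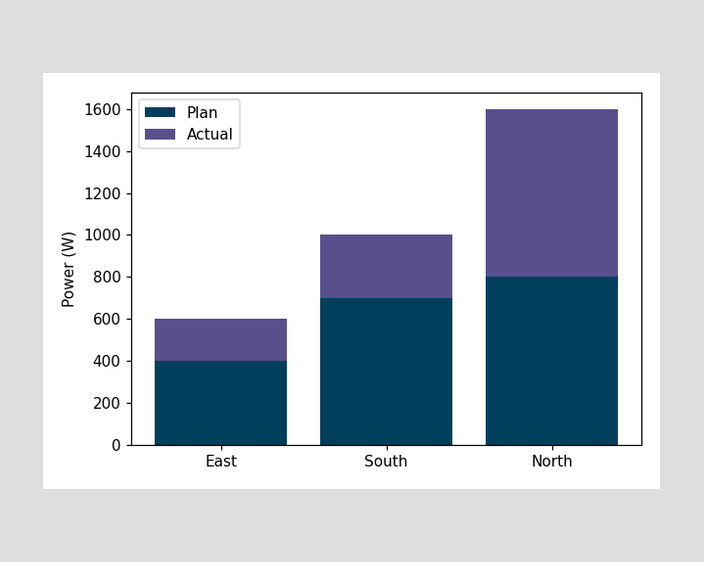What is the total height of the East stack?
The East stack's top reaches 600W on the y-axis.

600W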